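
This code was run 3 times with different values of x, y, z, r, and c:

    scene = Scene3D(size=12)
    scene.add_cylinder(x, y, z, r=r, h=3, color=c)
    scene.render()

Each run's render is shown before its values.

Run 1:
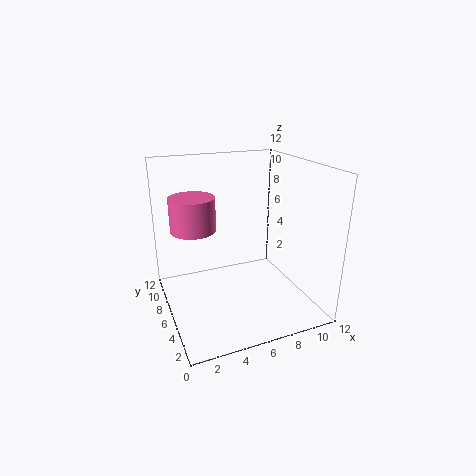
x = 3; y = 9; z = 6; r = 2; c = 'hotpink'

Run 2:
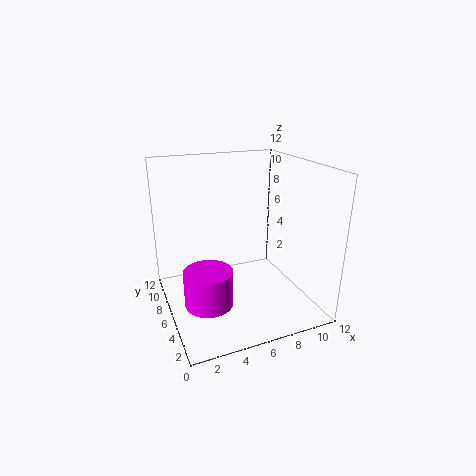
x = 3; y = 5; z = 1; r = 2; c = 'magenta'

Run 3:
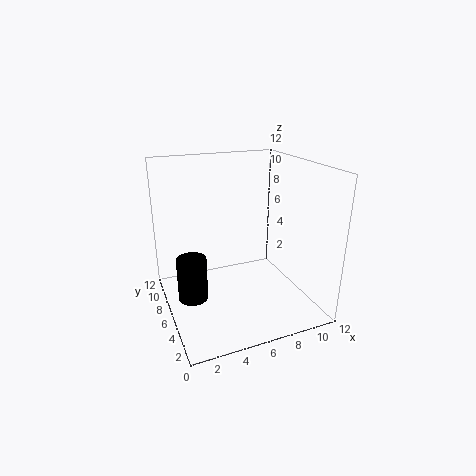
x = 1; y = 2; z = 4; r = 1; c = 'black'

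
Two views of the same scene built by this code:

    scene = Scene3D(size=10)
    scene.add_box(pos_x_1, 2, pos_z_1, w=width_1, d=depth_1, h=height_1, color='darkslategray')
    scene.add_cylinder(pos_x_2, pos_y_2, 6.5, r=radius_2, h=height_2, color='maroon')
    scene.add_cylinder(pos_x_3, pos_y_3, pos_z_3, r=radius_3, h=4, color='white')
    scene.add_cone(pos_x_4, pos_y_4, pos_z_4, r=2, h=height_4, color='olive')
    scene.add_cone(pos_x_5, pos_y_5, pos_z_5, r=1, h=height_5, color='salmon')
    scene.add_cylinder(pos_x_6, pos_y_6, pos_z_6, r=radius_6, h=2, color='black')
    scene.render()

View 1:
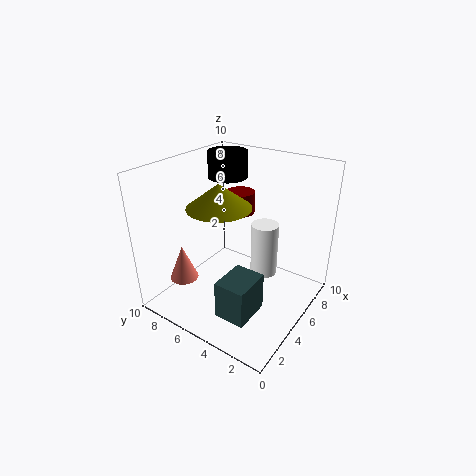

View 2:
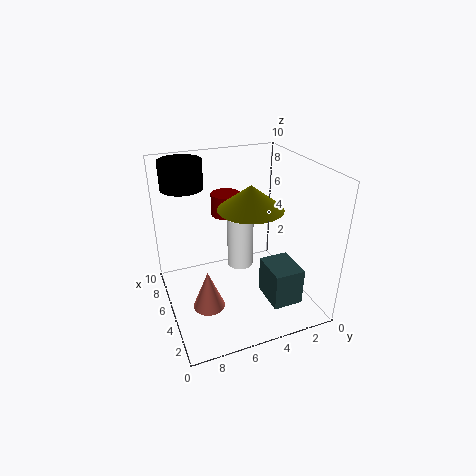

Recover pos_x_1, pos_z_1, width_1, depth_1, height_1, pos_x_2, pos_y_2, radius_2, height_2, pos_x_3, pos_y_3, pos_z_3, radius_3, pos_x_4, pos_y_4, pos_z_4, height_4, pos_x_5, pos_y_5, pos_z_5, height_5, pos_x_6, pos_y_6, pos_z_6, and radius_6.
pos_x_1 = 1; pos_z_1 = 1.5; width_1 = 2.5; depth_1 = 2; height_1 = 2.5; pos_x_2 = 6; pos_y_2 = 5.5; radius_2 = 1; height_2 = 1.5; pos_x_3 = 7; pos_y_3 = 4; pos_z_3 = 1.5; radius_3 = 1; pos_x_4 = 3; pos_y_4 = 5; pos_z_4 = 8; height_4 = 1.5; pos_x_5 = 2.5; pos_y_5 = 8; pos_z_5 = 2; height_5 = 2.5; pos_x_6 = 8; pos_y_6 = 8; pos_z_6 = 8; radius_6 = 1.5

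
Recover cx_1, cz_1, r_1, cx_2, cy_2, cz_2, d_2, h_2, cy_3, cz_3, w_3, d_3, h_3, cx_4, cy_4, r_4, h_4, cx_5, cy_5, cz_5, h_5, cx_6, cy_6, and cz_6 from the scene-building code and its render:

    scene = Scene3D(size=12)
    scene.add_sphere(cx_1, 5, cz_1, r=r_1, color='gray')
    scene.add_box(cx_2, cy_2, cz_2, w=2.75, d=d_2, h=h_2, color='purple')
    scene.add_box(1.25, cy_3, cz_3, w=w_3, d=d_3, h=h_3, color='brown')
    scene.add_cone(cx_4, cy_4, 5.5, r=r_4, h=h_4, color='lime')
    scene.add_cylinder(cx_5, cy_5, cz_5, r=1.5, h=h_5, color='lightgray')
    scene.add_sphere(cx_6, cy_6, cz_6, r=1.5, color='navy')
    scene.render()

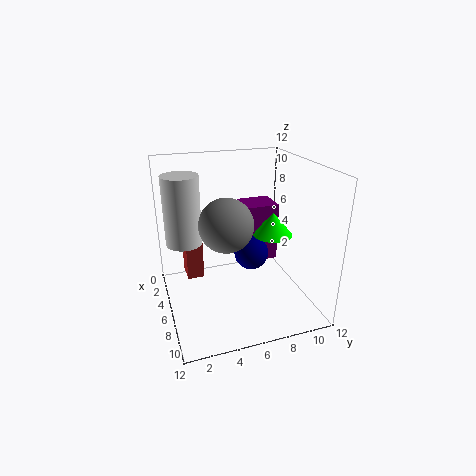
cx_1 = 6
cz_1 = 7.25
r_1 = 2.25
cx_2 = 2
cy_2 = 7.25
cz_2 = 2.75
d_2 = 3
h_2 = 5.25
cy_3 = 2
cz_3 = 1.25
w_3 = 2.25
d_3 = 1.5
h_3 = 4.25
cx_4 = 5.25
cy_4 = 9.5
r_4 = 1.75
h_4 = 2
cx_5 = 4.5
cy_5 = 1.75
cz_5 = 5.5
h_5 = 5.75
cx_6 = 5.25
cy_6 = 7.5
cz_6 = 4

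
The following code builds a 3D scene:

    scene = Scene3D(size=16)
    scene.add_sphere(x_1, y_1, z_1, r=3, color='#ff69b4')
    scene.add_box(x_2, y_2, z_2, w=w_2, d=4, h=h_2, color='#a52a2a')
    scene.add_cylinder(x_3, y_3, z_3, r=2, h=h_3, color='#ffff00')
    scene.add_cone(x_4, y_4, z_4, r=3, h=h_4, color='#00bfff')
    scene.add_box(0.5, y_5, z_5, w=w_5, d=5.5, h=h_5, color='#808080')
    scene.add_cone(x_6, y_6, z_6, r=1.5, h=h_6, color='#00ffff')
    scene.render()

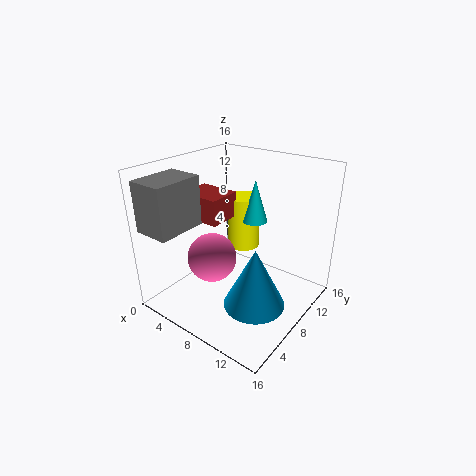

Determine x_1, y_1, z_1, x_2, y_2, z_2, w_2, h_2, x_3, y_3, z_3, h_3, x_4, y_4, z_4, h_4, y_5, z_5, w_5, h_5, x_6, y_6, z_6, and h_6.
x_1 = 4, y_1 = 8, z_1 = 4, x_2 = 0.5, y_2 = 7, z_2 = 9, w_2 = 5, h_2 = 3, x_3 = 5.5, y_3 = 12.5, z_3 = 4.5, h_3 = 6.5, x_4 = 13, y_4 = 4, z_4 = 4, h_4 = 6, y_5 = 0.5, z_5 = 9.5, w_5 = 4, h_5 = 5.5, x_6 = 7.5, y_6 = 12, z_6 = 8.5, h_6 = 5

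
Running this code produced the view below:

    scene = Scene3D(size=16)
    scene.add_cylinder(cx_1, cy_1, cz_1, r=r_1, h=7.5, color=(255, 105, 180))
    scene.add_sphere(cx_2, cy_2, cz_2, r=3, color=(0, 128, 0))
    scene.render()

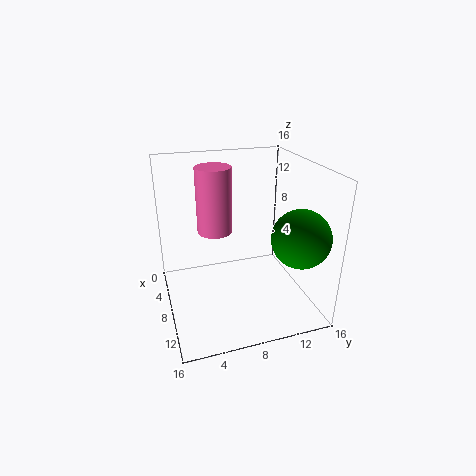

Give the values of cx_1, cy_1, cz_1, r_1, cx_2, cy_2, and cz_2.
cx_1 = 5.5, cy_1 = 6, cz_1 = 8, r_1 = 2, cx_2 = 13, cy_2 = 13, cz_2 = 9.5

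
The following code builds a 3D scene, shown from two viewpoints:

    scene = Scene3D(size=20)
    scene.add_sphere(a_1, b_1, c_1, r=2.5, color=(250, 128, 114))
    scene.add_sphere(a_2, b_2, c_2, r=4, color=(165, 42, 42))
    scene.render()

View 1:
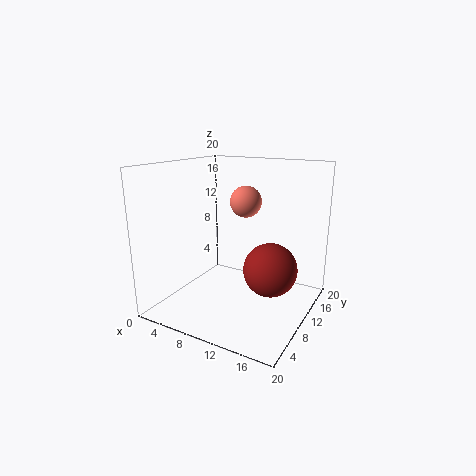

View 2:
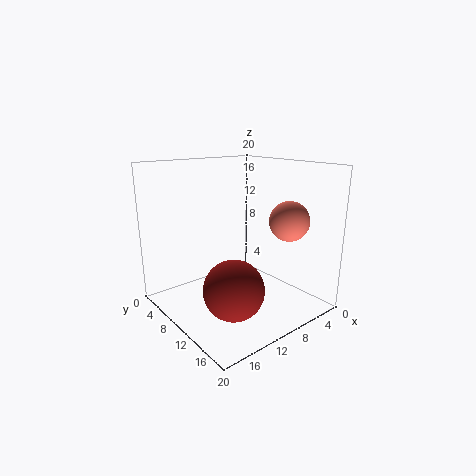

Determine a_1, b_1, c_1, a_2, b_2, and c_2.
a_1 = 7.5, b_1 = 17, c_1 = 13.5, a_2 = 13.5, b_2 = 13.5, c_2 = 4.5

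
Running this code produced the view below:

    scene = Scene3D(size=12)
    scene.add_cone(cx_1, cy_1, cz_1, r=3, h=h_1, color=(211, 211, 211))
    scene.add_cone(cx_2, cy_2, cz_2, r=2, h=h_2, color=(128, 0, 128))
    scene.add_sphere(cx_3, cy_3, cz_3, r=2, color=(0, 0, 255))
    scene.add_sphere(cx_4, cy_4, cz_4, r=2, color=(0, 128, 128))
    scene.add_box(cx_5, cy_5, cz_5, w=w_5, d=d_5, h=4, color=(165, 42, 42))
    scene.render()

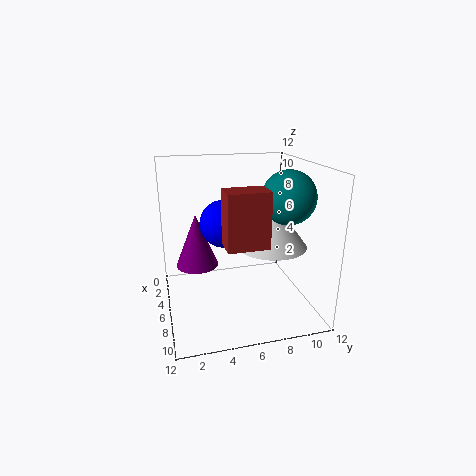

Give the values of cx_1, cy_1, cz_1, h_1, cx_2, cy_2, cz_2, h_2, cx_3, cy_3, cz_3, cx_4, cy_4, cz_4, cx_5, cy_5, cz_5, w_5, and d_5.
cx_1 = 6
cy_1 = 9
cz_1 = 5
h_1 = 4
cx_2 = 2
cy_2 = 3
cz_2 = 2
h_2 = 5
cx_3 = 5
cy_3 = 5
cz_3 = 7
cx_4 = 9
cy_4 = 9
cz_4 = 10
cx_5 = 9
cy_5 = 4
cz_5 = 7
w_5 = 2
d_5 = 3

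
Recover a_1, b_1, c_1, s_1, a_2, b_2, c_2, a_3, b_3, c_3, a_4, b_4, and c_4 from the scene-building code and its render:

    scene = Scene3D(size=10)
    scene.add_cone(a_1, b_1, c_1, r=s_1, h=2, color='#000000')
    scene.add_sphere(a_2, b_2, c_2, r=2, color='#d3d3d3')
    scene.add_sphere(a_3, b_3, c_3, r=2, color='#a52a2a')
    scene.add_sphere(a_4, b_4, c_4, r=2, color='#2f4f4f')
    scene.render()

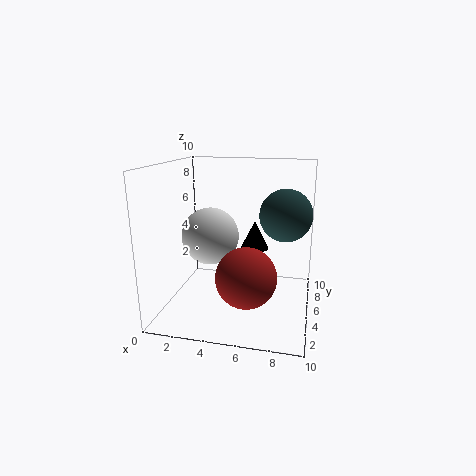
a_1 = 6; b_1 = 6; c_1 = 4; s_1 = 1; a_2 = 3; b_2 = 5; c_2 = 5; a_3 = 6; b_3 = 3; c_3 = 3; a_4 = 8; b_4 = 8; c_4 = 6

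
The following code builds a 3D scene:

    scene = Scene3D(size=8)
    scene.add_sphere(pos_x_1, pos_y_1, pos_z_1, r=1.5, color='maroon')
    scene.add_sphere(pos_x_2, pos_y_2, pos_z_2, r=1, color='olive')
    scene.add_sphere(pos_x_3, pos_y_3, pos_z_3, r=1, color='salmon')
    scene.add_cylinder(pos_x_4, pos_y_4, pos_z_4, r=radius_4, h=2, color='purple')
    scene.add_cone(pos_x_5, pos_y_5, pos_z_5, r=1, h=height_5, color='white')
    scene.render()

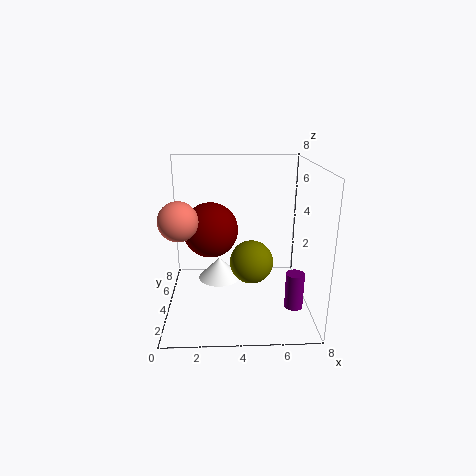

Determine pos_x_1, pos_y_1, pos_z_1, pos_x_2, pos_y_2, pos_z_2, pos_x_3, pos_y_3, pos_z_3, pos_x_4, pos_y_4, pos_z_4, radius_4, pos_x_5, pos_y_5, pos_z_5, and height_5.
pos_x_1 = 2.5
pos_y_1 = 4
pos_z_1 = 4.5
pos_x_2 = 4.5
pos_y_2 = 1
pos_z_2 = 4
pos_x_3 = 1
pos_y_3 = 2.5
pos_z_3 = 5.5
pos_x_4 = 7
pos_y_4 = 2.5
pos_z_4 = 0.5
radius_4 = 0.5
pos_x_5 = 3
pos_y_5 = 1.5
pos_z_5 = 3
height_5 = 1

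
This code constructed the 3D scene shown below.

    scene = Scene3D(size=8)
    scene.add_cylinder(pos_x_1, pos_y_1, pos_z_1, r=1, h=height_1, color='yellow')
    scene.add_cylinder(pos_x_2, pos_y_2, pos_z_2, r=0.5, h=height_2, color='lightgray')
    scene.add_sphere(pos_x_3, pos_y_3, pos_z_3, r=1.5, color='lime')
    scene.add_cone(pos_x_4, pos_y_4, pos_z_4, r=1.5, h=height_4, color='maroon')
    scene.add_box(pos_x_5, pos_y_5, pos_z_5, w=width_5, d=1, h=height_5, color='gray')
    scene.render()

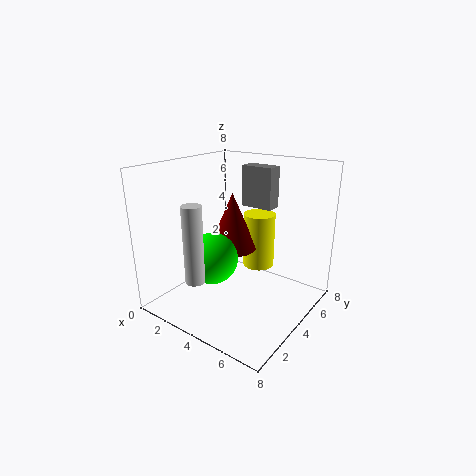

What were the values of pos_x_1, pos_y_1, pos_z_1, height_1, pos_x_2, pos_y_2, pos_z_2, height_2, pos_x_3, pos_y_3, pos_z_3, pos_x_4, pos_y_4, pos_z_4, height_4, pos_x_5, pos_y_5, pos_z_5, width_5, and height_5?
pos_x_1 = 3.5
pos_y_1 = 7
pos_z_1 = 1
height_1 = 3.5
pos_x_2 = 3.5
pos_y_2 = 1
pos_z_2 = 2.5
height_2 = 4
pos_x_3 = 2.5
pos_y_3 = 3.5
pos_z_3 = 2.5
pos_x_4 = 2.5
pos_y_4 = 5.5
pos_z_4 = 2.5
height_4 = 3.5
pos_x_5 = 2.5
pos_y_5 = 6.5
pos_z_5 = 5
width_5 = 2
height_5 = 2.5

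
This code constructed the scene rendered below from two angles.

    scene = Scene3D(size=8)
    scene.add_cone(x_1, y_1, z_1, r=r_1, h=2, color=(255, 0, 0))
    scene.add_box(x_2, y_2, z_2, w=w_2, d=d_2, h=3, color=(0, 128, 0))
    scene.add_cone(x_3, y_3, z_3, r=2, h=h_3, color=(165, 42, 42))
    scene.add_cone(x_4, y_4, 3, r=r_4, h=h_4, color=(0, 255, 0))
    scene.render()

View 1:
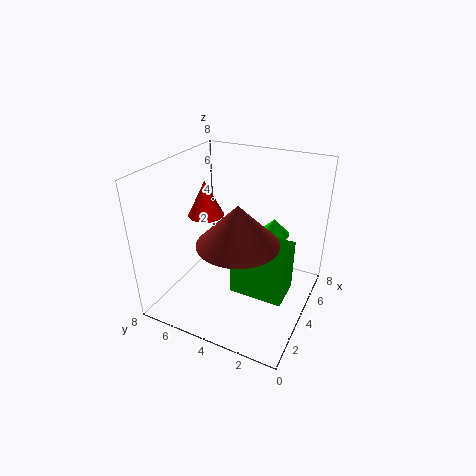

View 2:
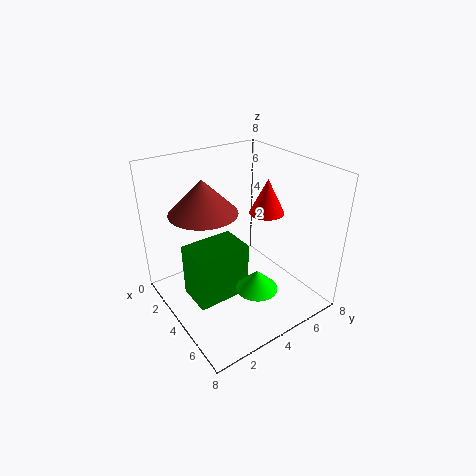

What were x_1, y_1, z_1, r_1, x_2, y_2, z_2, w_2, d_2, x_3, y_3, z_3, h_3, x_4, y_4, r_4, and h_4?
x_1 = 4; y_1 = 6; z_1 = 5; r_1 = 1; x_2 = 3; y_2 = 1; z_2 = 1; w_2 = 2; d_2 = 3; x_3 = 2; y_3 = 3; z_3 = 5; h_3 = 2; x_4 = 7; y_4 = 3; r_4 = 1; h_4 = 1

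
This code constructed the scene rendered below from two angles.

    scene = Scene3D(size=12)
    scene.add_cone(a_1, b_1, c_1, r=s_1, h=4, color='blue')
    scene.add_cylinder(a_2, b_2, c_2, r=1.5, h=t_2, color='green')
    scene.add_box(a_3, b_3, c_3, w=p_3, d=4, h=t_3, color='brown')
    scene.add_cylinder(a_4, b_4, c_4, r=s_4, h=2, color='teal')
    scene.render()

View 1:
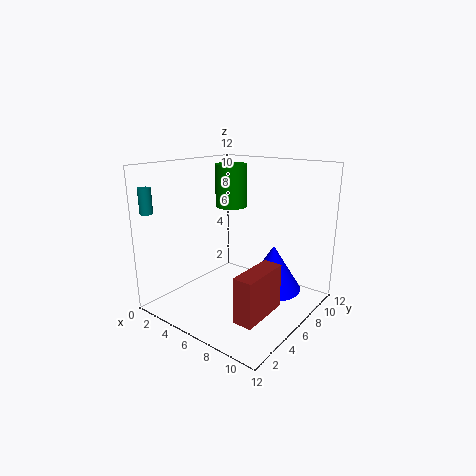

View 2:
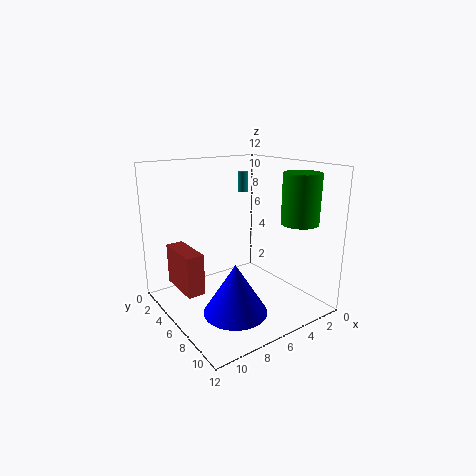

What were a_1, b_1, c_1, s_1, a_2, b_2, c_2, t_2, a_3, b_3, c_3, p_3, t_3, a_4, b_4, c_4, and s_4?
a_1 = 8, b_1 = 8.5, c_1 = 1, s_1 = 2.5, a_2 = 2.5, b_2 = 9.5, c_2 = 7.5, t_2 = 4, a_3 = 9, b_3 = 1.5, c_3 = 1.5, p_3 = 1.5, t_3 = 3.5, a_4 = 1.5, b_4 = 0.5, c_4 = 8.5, s_4 = 0.5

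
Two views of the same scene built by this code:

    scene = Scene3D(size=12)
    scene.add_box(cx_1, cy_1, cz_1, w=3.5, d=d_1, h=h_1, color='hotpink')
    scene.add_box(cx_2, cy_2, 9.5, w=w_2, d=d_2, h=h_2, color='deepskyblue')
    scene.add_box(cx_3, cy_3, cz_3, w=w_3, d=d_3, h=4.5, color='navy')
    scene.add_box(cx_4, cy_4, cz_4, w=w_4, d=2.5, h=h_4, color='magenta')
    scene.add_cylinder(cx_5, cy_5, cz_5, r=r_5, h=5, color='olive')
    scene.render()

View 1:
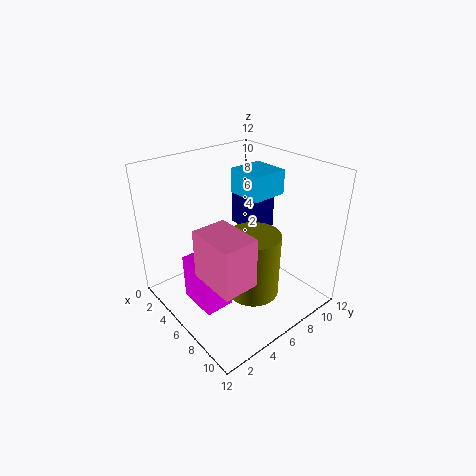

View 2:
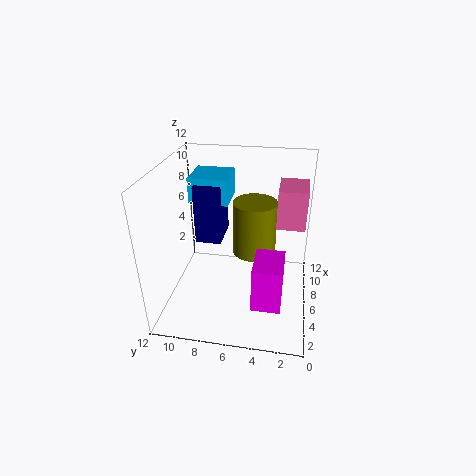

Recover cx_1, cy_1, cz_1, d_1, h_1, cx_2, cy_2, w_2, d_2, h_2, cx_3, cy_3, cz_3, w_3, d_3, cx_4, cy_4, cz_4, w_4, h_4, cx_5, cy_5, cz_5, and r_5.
cx_1 = 8; cy_1 = 0.5; cz_1 = 6; d_1 = 2.5; h_1 = 3.5; cx_2 = 4.5; cy_2 = 6.5; w_2 = 3; d_2 = 3; h_2 = 2; cx_3 = 4; cy_3 = 7; cz_3 = 6.5; w_3 = 3; d_3 = 2; cx_4 = 3.5; cy_4 = 2; cz_4 = 0.5; w_4 = 3.5; h_4 = 4; cx_5 = 9; cy_5 = 5; cz_5 = 3; r_5 = 2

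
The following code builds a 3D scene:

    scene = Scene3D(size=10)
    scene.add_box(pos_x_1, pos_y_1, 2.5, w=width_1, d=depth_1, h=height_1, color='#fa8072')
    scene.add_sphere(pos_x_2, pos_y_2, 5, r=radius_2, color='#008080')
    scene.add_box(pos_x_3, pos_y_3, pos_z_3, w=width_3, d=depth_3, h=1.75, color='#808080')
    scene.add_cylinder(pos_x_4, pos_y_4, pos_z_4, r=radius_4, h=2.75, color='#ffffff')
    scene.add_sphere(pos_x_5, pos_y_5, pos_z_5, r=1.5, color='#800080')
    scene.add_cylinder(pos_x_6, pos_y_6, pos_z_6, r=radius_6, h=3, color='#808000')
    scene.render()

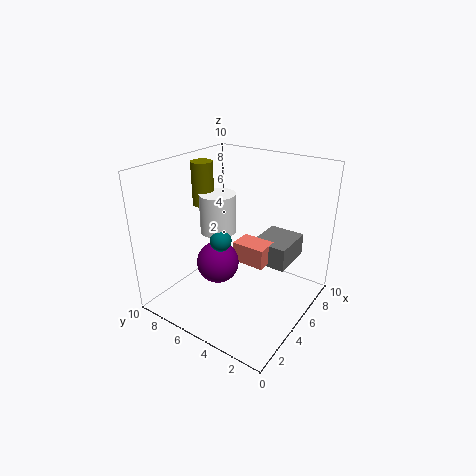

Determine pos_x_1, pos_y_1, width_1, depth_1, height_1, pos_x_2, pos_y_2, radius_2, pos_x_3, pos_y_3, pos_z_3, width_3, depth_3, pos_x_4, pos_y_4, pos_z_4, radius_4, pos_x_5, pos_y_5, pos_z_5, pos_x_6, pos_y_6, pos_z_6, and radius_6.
pos_x_1 = 5.75; pos_y_1 = 3.5; width_1 = 1.75; depth_1 = 2.5; height_1 = 1.5; pos_x_2 = 4; pos_y_2 = 5.75; radius_2 = 0.75; pos_x_3 = 6.75; pos_y_3 = 2.25; pos_z_3 = 2.25; width_3 = 3.25; depth_3 = 2.75; pos_x_4 = 4.75; pos_y_4 = 6.5; pos_z_4 = 5.25; radius_4 = 1.25; pos_x_5 = 4.25; pos_y_5 = 6.25; pos_z_5 = 3; pos_x_6 = 4.75; pos_y_6 = 7.75; pos_z_6 = 7; radius_6 = 0.75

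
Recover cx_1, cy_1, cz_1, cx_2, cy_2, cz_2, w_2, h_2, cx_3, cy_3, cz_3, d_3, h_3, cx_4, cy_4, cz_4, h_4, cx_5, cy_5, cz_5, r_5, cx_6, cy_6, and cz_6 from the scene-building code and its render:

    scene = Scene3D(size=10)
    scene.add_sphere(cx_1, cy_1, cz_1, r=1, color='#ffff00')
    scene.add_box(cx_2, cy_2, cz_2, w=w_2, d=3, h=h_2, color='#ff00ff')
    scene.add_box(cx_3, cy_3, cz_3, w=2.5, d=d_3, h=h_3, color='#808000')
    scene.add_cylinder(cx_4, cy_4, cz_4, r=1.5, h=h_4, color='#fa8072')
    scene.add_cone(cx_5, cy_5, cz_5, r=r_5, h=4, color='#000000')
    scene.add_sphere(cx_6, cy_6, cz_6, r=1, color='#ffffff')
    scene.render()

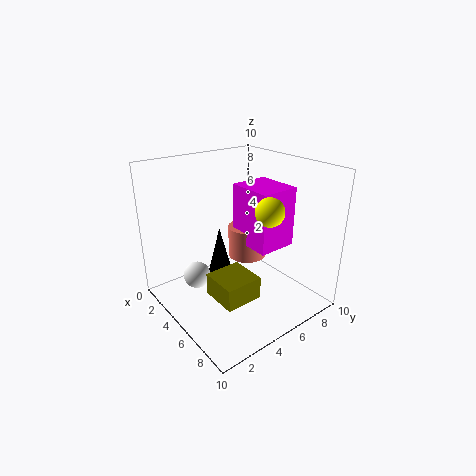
cx_1 = 6.5
cy_1 = 6.5
cz_1 = 7
cx_2 = 2.5
cy_2 = 6.5
cz_2 = 3.5
w_2 = 3.5
h_2 = 4.5
cx_3 = 5.5
cy_3 = 2
cz_3 = 2
d_3 = 2.5
h_3 = 1.5
cx_4 = 3
cy_4 = 7.5
cz_4 = 2
h_4 = 2.5
cx_5 = 2
cy_5 = 5.5
cz_5 = 0.5
r_5 = 1
cx_6 = 2.5
cy_6 = 3
cz_6 = 1.5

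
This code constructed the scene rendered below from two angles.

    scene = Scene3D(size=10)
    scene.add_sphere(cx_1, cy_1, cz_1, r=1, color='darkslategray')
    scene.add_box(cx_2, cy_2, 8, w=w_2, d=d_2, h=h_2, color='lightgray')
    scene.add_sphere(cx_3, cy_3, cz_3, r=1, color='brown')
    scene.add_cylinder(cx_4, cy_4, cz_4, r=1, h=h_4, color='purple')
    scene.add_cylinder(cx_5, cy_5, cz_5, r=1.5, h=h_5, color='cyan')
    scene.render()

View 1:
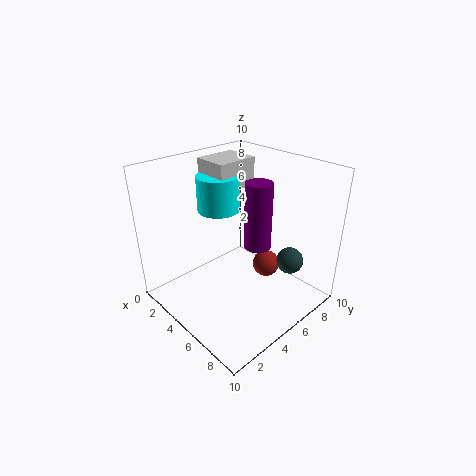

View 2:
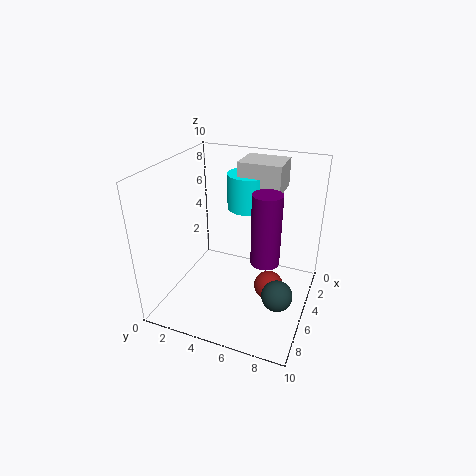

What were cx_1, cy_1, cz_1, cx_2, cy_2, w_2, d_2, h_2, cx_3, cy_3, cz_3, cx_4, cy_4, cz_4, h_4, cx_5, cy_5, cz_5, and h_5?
cx_1 = 7, cy_1 = 8.5, cz_1 = 2.5, cx_2 = 1.5, cy_2 = 4.5, w_2 = 2.5, d_2 = 3, h_2 = 2, cx_3 = 5.5, cy_3 = 7.5, cz_3 = 2, cx_4 = 5, cy_4 = 7, cz_4 = 3.5, h_4 = 5, cx_5 = 3, cy_5 = 5, cz_5 = 6.5, h_5 = 2.5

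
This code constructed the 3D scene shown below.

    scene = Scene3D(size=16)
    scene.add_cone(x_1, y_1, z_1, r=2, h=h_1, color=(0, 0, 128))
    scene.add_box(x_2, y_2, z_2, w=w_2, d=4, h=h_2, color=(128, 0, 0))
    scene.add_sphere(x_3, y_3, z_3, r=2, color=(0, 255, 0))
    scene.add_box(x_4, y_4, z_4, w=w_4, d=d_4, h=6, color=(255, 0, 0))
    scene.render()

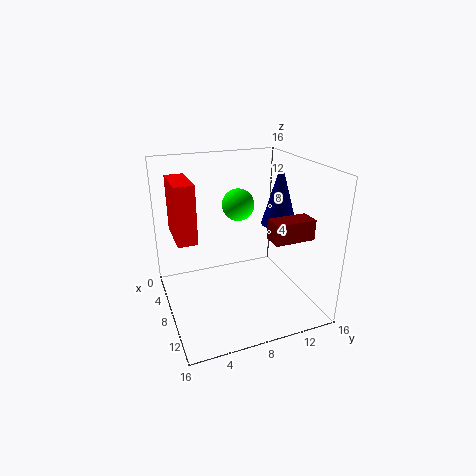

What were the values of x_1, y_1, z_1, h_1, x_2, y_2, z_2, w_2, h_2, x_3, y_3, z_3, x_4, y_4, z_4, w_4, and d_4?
x_1 = 8
y_1 = 13
z_1 = 9
h_1 = 7
x_2 = 13
y_2 = 9
z_2 = 10
w_2 = 2
h_2 = 2
x_3 = 3
y_3 = 10
z_3 = 10
x_4 = 5
y_4 = 1
z_4 = 9
w_4 = 5
d_4 = 2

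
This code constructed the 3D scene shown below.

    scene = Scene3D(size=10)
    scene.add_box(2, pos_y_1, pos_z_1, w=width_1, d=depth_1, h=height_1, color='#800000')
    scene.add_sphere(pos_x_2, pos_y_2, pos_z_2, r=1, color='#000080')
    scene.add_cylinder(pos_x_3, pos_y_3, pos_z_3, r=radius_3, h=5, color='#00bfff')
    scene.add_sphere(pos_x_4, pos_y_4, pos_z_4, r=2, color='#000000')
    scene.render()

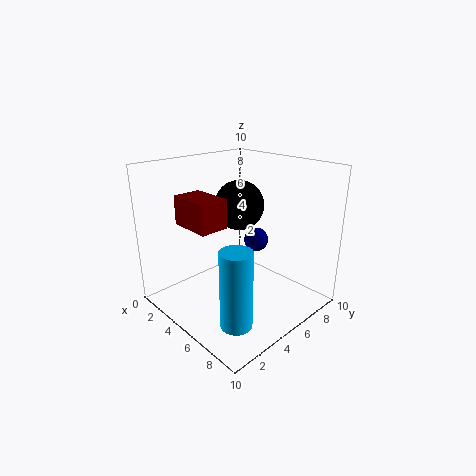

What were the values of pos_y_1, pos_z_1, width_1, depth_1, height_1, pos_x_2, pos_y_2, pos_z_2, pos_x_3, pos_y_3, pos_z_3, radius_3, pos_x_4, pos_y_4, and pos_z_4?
pos_y_1 = 2; pos_z_1 = 6; width_1 = 3; depth_1 = 2; height_1 = 2; pos_x_2 = 3; pos_y_2 = 9; pos_z_2 = 3; pos_x_3 = 8; pos_y_3 = 2; pos_z_3 = 1; radius_3 = 1; pos_x_4 = 2; pos_y_4 = 8; pos_z_4 = 6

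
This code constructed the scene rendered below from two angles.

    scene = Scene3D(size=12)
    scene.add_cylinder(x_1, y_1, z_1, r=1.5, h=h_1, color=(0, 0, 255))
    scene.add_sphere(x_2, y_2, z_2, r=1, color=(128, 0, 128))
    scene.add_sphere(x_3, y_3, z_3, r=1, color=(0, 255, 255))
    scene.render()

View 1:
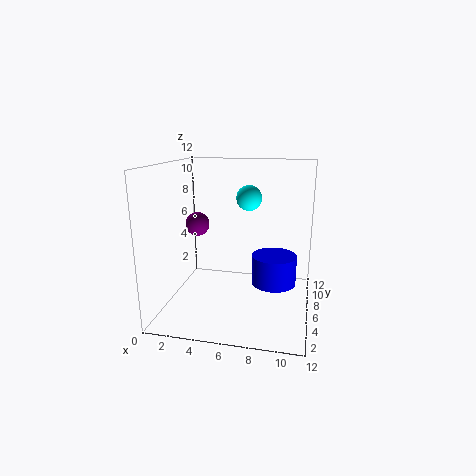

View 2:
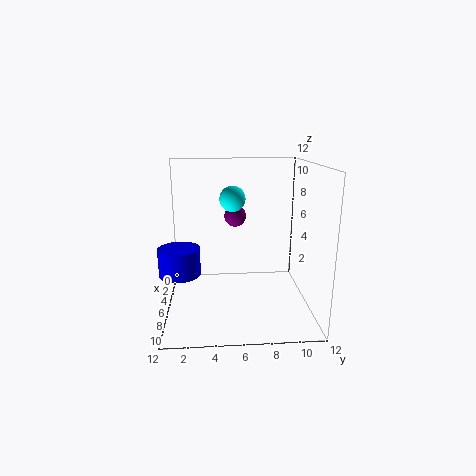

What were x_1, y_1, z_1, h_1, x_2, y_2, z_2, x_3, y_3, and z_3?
x_1 = 9.5; y_1 = 1.5; z_1 = 4.5; h_1 = 2; x_2 = 2.5; y_2 = 6; z_2 = 7; x_3 = 7; y_3 = 5.5; z_3 = 9.5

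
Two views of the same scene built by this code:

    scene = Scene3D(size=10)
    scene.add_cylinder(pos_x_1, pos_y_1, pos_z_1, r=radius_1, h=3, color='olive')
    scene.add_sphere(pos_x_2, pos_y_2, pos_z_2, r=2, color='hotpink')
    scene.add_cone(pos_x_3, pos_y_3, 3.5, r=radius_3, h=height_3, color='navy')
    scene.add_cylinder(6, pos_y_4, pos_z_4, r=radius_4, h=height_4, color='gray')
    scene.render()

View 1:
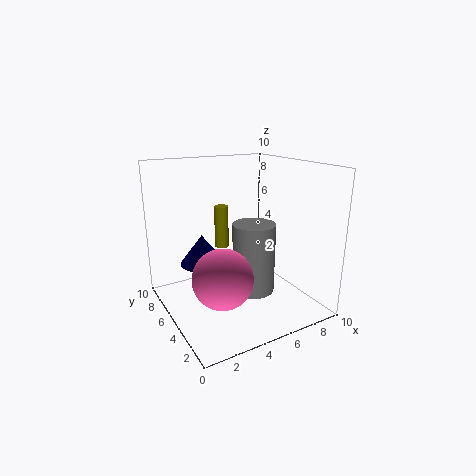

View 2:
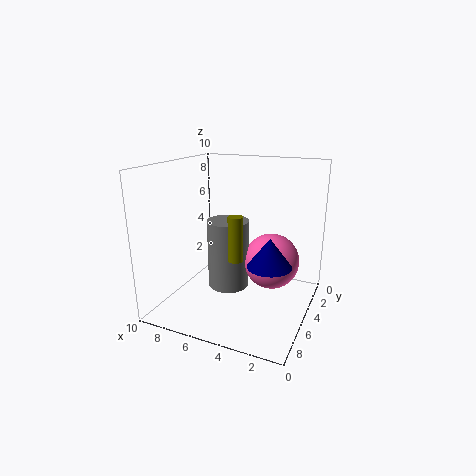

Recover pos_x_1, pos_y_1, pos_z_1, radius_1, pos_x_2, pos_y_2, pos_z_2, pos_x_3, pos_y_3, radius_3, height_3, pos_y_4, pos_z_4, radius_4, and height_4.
pos_x_1 = 4.5
pos_y_1 = 6.5
pos_z_1 = 4
radius_1 = 0.5
pos_x_2 = 3
pos_y_2 = 3.5
pos_z_2 = 3
pos_x_3 = 2.5
pos_y_3 = 5.5
radius_3 = 1.5
height_3 = 2
pos_y_4 = 4.5
pos_z_4 = 1
radius_4 = 1.5
height_4 = 5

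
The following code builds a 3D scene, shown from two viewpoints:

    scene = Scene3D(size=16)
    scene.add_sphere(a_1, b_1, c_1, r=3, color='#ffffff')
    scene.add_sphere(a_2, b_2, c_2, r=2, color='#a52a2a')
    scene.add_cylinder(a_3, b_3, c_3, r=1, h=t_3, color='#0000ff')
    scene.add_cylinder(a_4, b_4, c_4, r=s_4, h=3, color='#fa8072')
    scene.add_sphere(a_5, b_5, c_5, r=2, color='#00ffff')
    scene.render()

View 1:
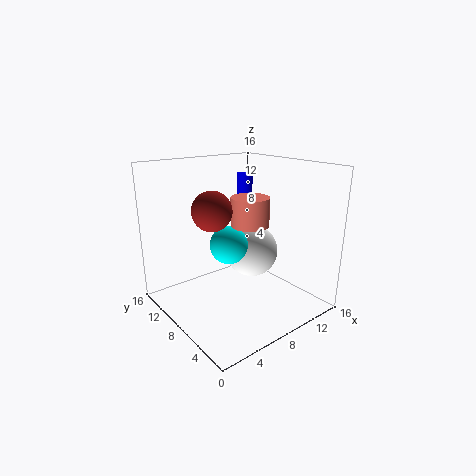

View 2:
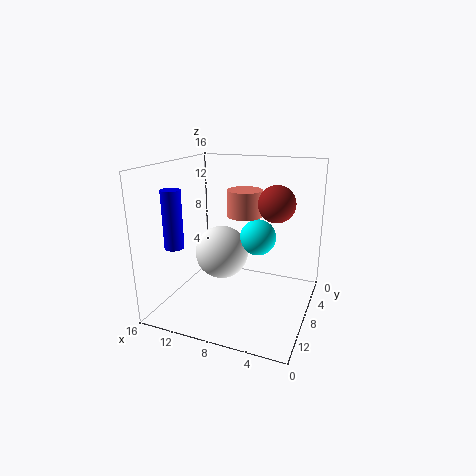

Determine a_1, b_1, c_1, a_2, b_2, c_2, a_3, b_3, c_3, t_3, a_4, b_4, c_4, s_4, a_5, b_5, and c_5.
a_1 = 10; b_1 = 8; c_1 = 6; a_2 = 4; b_2 = 7; c_2 = 12; a_3 = 13; b_3 = 13; c_3 = 8; t_3 = 6; a_4 = 8; b_4 = 6; c_4 = 10; s_4 = 2; a_5 = 6; b_5 = 7; c_5 = 8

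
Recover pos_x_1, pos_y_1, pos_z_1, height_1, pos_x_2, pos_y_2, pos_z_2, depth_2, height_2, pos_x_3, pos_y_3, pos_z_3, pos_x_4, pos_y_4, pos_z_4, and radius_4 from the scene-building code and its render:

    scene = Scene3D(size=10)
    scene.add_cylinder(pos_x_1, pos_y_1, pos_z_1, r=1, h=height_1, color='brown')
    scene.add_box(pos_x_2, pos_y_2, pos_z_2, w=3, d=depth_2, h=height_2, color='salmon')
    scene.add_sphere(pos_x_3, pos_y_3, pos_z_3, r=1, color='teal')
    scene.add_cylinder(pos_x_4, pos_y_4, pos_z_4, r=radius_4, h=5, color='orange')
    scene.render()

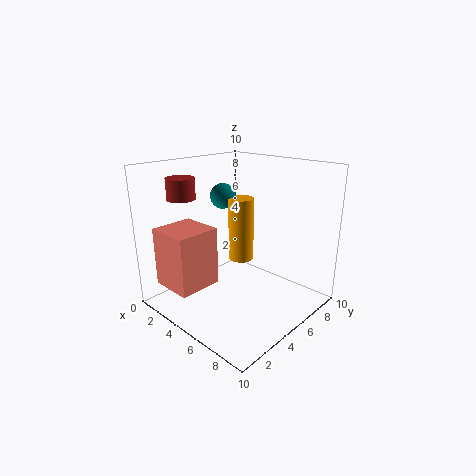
pos_x_1 = 1.5; pos_y_1 = 3; pos_z_1 = 7.5; height_1 = 1.5; pos_x_2 = 1.5; pos_y_2 = 0.5; pos_z_2 = 2; depth_2 = 3; height_2 = 4; pos_x_3 = 1.5; pos_y_3 = 7; pos_z_3 = 7; pos_x_4 = 3; pos_y_4 = 7.5; pos_z_4 = 2; radius_4 = 1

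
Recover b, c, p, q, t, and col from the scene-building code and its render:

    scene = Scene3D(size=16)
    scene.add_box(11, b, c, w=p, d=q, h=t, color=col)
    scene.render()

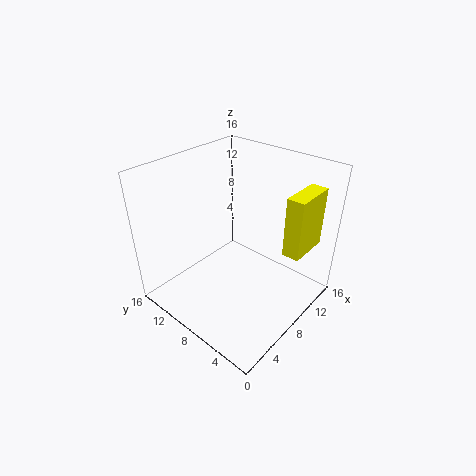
b = 2, c = 6, p = 5, q = 2, t = 7, col = 'yellow'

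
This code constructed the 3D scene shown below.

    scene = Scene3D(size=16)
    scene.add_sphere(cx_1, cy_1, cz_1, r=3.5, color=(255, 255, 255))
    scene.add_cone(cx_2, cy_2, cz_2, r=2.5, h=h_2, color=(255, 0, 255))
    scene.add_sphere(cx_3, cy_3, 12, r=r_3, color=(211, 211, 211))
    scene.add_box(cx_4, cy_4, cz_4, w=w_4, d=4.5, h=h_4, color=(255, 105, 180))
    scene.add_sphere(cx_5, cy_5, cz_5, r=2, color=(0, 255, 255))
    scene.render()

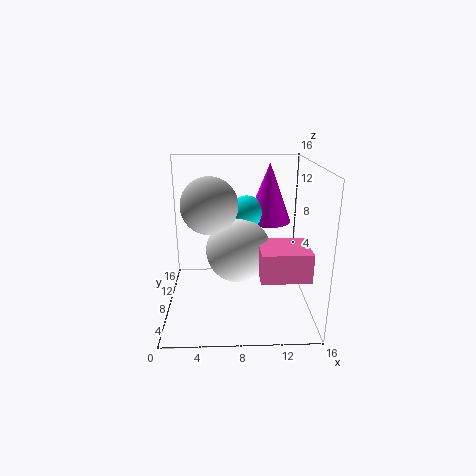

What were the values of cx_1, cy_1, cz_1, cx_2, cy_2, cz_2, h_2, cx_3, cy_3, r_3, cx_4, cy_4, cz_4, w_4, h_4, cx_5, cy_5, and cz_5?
cx_1 = 8
cy_1 = 7
cz_1 = 7
cx_2 = 11.5
cy_2 = 9.5
cz_2 = 9.5
h_2 = 6.5
cx_3 = 5
cy_3 = 7
r_3 = 3
cx_4 = 10
cy_4 = 2
cz_4 = 5.5
w_4 = 5
h_4 = 3
cx_5 = 9
cy_5 = 9
cz_5 = 10.5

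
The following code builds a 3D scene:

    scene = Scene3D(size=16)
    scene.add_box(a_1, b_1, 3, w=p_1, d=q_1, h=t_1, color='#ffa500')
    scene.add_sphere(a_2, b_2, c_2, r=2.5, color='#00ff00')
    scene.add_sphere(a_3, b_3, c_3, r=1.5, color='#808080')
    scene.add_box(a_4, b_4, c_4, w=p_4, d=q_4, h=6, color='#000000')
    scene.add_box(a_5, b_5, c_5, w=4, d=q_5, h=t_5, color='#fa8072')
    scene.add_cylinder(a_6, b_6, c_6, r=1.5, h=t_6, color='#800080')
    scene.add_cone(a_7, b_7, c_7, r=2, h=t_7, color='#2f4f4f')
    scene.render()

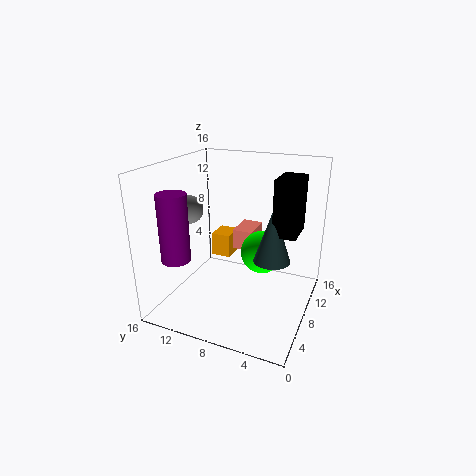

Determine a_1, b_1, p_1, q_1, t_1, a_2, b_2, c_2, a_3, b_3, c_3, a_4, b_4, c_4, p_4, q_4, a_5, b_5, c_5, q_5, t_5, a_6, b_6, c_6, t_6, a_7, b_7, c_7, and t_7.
a_1 = 12
b_1 = 11
p_1 = 3
q_1 = 2.5
t_1 = 3
a_2 = 10.5
b_2 = 6
c_2 = 5.5
a_3 = 5.5
b_3 = 12.5
c_3 = 11.5
a_4 = 7.5
b_4 = 1.5
c_4 = 9
p_4 = 4
q_4 = 2.5
a_5 = 12
b_5 = 8
c_5 = 4.5
q_5 = 2.5
t_5 = 2.5
a_6 = 2.5
b_6 = 12.5
c_6 = 7
t_6 = 7
a_7 = 8
b_7 = 4
c_7 = 6
t_7 = 6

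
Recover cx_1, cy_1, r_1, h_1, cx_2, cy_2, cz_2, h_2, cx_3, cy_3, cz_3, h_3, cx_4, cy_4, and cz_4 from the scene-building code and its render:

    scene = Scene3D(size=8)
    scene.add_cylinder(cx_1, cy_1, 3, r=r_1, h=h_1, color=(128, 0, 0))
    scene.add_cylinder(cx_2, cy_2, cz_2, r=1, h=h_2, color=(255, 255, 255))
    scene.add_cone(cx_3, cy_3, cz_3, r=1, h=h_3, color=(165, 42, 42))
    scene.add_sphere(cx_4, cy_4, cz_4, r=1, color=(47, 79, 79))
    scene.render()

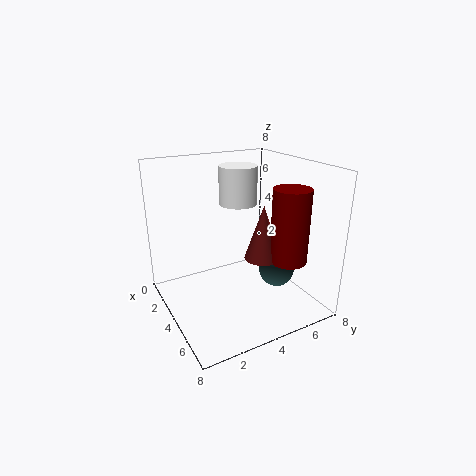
cx_1 = 6, cy_1 = 6, r_1 = 1, h_1 = 4, cx_2 = 4, cy_2 = 4, cz_2 = 6, h_2 = 2, cx_3 = 5, cy_3 = 5, cz_3 = 3, h_3 = 3, cx_4 = 5, cy_4 = 6, cz_4 = 2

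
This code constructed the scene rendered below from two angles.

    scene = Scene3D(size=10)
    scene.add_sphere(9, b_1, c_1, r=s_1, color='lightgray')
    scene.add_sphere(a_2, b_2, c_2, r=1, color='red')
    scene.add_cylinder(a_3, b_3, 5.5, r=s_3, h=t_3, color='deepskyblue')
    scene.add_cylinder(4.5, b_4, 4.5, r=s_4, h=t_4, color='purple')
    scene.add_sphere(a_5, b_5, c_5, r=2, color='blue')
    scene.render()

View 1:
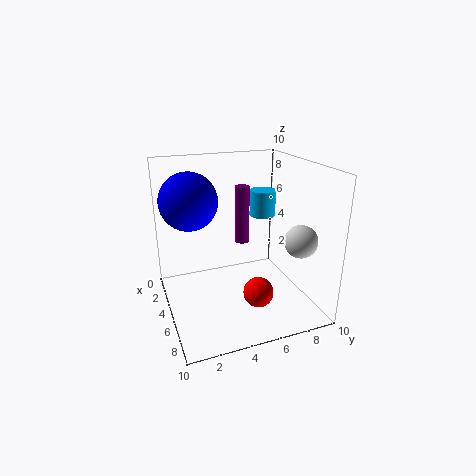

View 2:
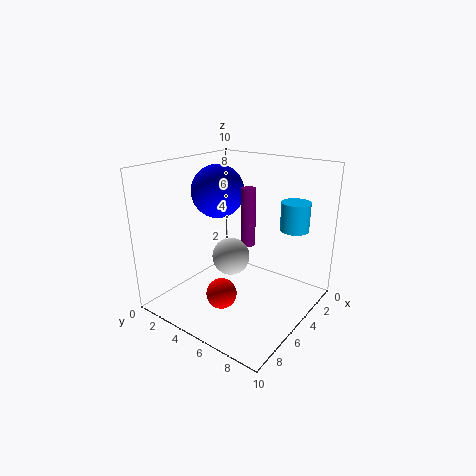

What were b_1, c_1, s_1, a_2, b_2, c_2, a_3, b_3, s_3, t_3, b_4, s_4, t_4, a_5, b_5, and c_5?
b_1 = 7.5, c_1 = 6, s_1 = 1, a_2 = 7.5, b_2 = 5.5, c_2 = 2, a_3 = 2.5, b_3 = 8, s_3 = 1, t_3 = 2, b_4 = 5.5, s_4 = 0.5, t_4 = 4, a_5 = 3.5, b_5 = 2, c_5 = 7.5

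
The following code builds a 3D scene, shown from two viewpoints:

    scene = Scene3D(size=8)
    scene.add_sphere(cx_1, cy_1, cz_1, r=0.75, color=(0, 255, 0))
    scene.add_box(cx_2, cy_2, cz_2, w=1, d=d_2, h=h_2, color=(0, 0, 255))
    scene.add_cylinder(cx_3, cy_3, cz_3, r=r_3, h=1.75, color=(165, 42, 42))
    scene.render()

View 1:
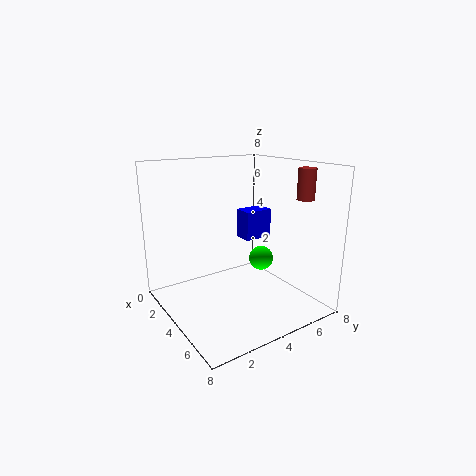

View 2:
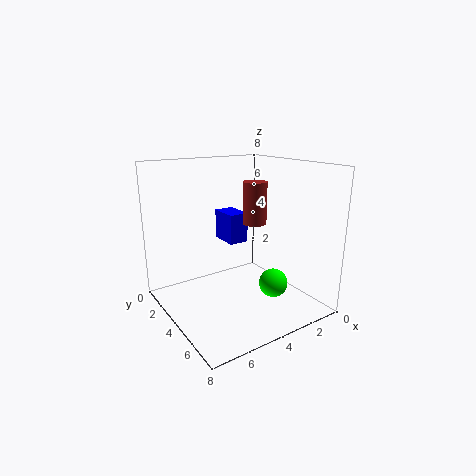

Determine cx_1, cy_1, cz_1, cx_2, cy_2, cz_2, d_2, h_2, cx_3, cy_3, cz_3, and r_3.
cx_1 = 3.25
cy_1 = 6.25
cz_1 = 2
cx_2 = 4.25
cy_2 = 3.75
cz_2 = 4.25
d_2 = 1.5
h_2 = 1.5
cx_3 = 5.5
cy_3 = 7.5
cz_3 = 6
r_3 = 0.5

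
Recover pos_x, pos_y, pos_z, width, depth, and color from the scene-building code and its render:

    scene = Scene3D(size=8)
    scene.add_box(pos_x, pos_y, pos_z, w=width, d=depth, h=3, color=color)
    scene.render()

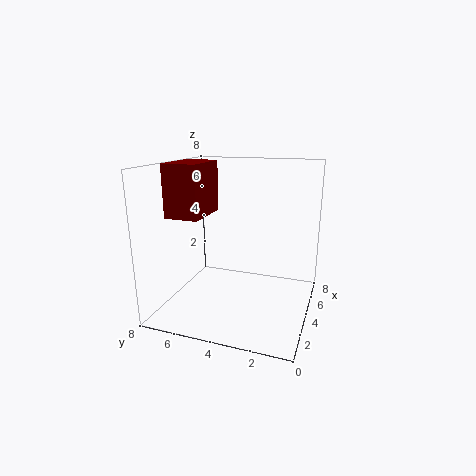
pos_x = 3; pos_y = 6; pos_z = 5; width = 3; depth = 2; color = 'maroon'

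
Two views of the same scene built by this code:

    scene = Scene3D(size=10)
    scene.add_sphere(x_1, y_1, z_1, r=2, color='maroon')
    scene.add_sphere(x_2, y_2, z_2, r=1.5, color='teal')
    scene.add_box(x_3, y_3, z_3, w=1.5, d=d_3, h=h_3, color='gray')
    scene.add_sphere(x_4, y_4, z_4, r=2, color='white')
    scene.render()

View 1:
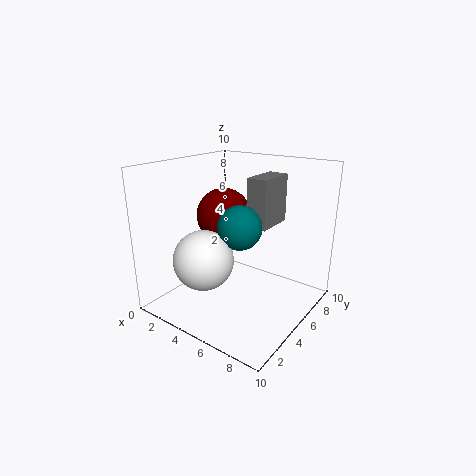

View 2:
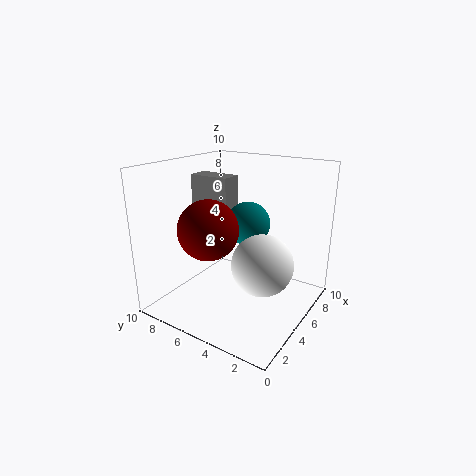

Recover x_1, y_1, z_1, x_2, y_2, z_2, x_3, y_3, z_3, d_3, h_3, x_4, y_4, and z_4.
x_1 = 3, y_1 = 6, z_1 = 6, x_2 = 5.5, y_2 = 4.5, z_2 = 6, x_3 = 5, y_3 = 6, z_3 = 5.5, d_3 = 3, h_3 = 3.5, x_4 = 4, y_4 = 2.5, z_4 = 4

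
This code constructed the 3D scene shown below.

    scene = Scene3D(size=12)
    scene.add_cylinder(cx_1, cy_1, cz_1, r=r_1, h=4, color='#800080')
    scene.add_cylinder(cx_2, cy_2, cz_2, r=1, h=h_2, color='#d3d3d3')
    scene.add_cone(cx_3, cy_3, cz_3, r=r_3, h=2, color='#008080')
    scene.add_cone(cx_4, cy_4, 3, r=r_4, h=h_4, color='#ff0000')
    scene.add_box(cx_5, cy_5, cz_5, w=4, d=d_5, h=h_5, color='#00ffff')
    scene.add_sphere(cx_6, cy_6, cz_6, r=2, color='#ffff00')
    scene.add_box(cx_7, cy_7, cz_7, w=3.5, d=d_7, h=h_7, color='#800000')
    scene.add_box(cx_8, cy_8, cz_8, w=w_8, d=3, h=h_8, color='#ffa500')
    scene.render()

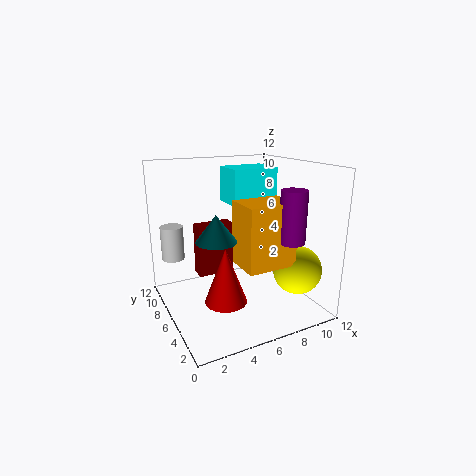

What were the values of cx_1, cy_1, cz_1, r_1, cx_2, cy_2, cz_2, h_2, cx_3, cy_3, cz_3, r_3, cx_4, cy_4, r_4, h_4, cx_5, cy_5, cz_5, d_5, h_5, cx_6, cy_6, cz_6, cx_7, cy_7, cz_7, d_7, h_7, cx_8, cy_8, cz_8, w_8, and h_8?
cx_1 = 8.5
cy_1 = 2
cz_1 = 6.5
r_1 = 1
cx_2 = 1.5
cy_2 = 10
cz_2 = 3.5
h_2 = 3
cx_3 = 3
cy_3 = 3.5
cz_3 = 7
r_3 = 1.5
cx_4 = 3
cy_4 = 2
r_4 = 1.5
h_4 = 4
cx_5 = 6
cy_5 = 6.5
cz_5 = 8.5
d_5 = 3
h_5 = 3
cx_6 = 10
cy_6 = 3
cz_6 = 3.5
cx_7 = 4
cy_7 = 10
cz_7 = 1
d_7 = 1.5
h_7 = 5
cx_8 = 5
cy_8 = 2
cz_8 = 4.5
w_8 = 4
h_8 = 5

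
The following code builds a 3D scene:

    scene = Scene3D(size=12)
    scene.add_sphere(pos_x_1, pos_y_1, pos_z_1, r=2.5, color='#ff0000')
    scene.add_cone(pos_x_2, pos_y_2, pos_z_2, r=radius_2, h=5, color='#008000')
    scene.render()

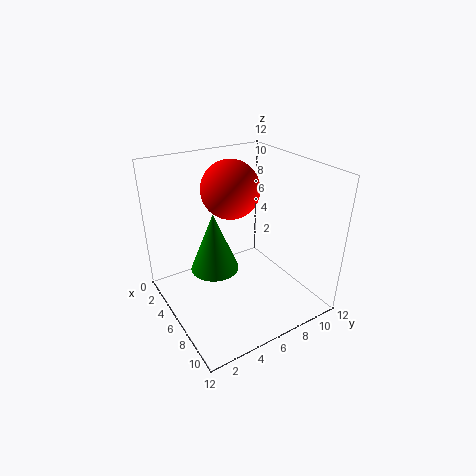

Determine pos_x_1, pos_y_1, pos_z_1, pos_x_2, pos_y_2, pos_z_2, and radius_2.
pos_x_1 = 4
pos_y_1 = 6.5
pos_z_1 = 9.5
pos_x_2 = 5.5
pos_y_2 = 4
pos_z_2 = 3.5
radius_2 = 2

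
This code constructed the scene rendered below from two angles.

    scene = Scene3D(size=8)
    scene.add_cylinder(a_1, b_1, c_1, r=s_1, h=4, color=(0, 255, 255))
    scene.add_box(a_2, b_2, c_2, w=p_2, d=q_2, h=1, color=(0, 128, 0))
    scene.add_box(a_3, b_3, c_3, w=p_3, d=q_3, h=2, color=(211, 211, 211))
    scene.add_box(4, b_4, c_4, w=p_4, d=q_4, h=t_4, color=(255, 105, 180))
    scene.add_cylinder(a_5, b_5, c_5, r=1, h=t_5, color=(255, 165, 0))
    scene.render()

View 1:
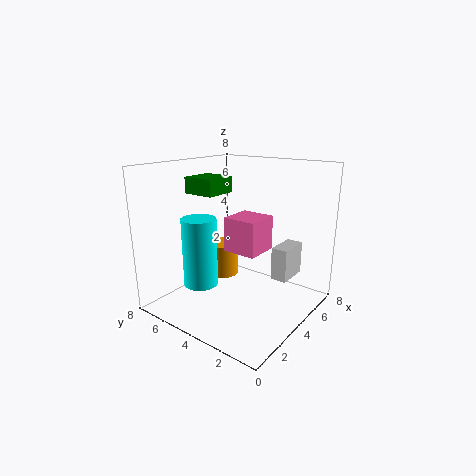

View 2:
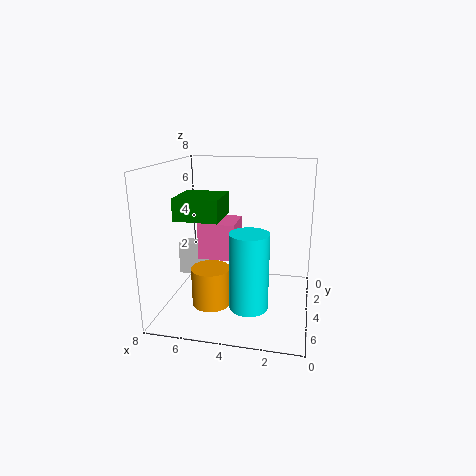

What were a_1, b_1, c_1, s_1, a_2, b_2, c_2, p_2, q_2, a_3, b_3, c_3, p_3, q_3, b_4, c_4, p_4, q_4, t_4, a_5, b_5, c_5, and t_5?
a_1 = 3
b_1 = 6
c_1 = 1
s_1 = 1
a_2 = 4
b_2 = 6
c_2 = 6
p_2 = 2
q_2 = 2
a_3 = 6
b_3 = 2
c_3 = 1
p_3 = 2
q_3 = 1
b_4 = 3
c_4 = 3
p_4 = 2
q_4 = 2
t_4 = 2
a_5 = 5
b_5 = 6
c_5 = 1
t_5 = 2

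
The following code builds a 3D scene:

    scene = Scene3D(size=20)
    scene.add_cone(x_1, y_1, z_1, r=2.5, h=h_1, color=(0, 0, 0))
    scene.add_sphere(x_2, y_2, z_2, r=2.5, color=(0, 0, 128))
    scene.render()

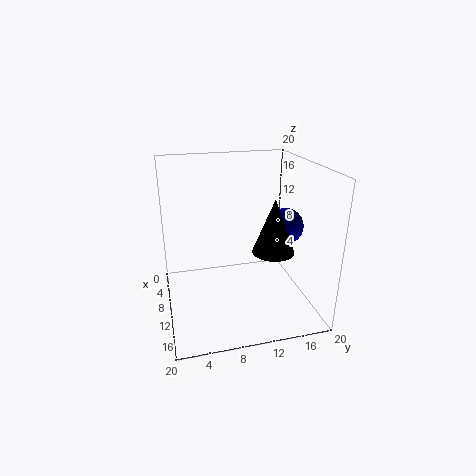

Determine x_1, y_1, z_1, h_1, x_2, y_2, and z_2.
x_1 = 17, y_1 = 12.5, z_1 = 11, h_1 = 6.5, x_2 = 11, y_2 = 16.5, z_2 = 11.5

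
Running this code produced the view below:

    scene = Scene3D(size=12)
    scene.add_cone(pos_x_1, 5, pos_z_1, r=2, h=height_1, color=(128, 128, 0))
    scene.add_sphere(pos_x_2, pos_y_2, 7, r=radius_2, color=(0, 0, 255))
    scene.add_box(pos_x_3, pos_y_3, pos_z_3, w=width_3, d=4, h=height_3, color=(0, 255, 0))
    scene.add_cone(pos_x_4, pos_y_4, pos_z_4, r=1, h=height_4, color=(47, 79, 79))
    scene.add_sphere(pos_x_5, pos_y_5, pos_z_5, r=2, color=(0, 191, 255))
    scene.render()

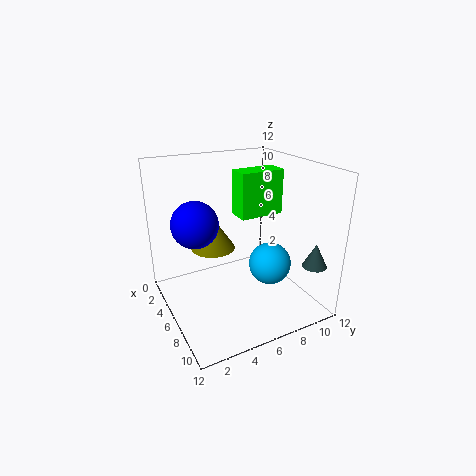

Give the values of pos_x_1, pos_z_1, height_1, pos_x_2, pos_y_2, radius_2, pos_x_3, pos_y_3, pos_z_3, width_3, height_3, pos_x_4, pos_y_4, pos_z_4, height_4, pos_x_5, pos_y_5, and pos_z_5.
pos_x_1 = 3; pos_z_1 = 4; height_1 = 3; pos_x_2 = 4; pos_y_2 = 3; radius_2 = 2; pos_x_3 = 3; pos_y_3 = 7; pos_z_3 = 7; width_3 = 2; height_3 = 4; pos_x_4 = 10; pos_y_4 = 11; pos_z_4 = 4; height_4 = 2; pos_x_5 = 5; pos_y_5 = 10; pos_z_5 = 2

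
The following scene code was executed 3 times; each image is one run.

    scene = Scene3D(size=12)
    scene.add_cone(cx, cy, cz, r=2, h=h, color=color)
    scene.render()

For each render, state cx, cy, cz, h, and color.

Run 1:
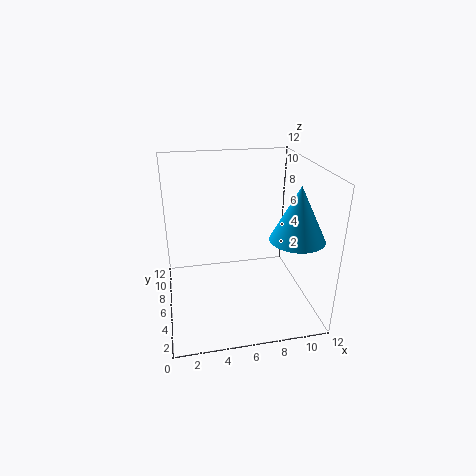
cx = 9.5
cy = 2
cz = 7.5
h = 4
color = 'deepskyblue'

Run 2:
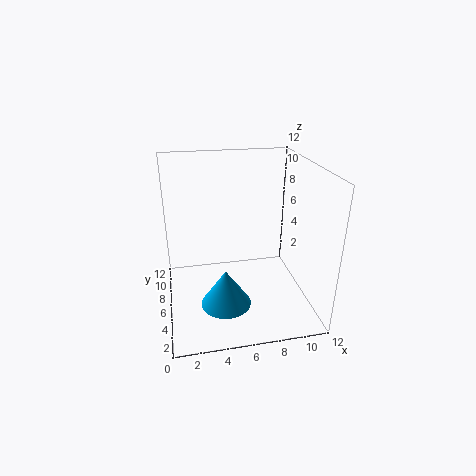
cx = 4.5
cy = 3.5
cz = 1.5
h = 3
color = 'deepskyblue'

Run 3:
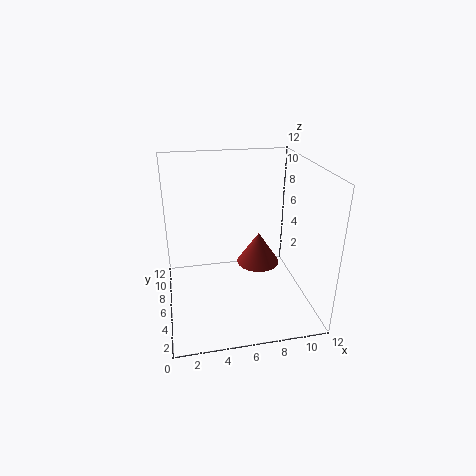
cx = 8.5
cy = 8.5
cz = 2
h = 3
color = 'brown'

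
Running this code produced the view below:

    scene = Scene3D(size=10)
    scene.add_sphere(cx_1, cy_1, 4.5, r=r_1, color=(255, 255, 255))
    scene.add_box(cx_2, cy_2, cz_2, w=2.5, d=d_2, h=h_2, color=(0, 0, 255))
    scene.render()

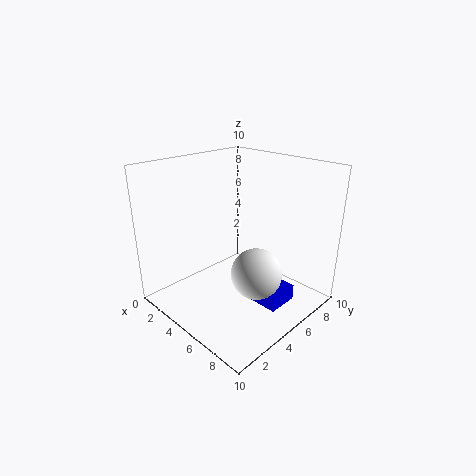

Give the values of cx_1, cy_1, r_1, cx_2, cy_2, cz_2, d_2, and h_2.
cx_1 = 8.5; cy_1 = 3; r_1 = 1.5; cx_2 = 7; cy_2 = 3.5; cz_2 = 2; d_2 = 2; h_2 = 1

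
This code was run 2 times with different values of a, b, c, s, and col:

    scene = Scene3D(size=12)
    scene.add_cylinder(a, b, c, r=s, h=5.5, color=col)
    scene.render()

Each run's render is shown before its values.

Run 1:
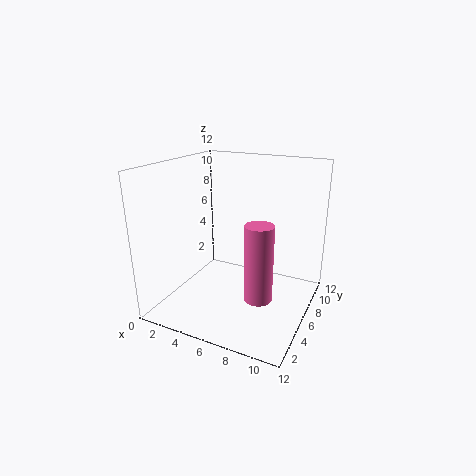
a = 9.5
b = 2
c = 3.5
s = 1
col = 'hotpink'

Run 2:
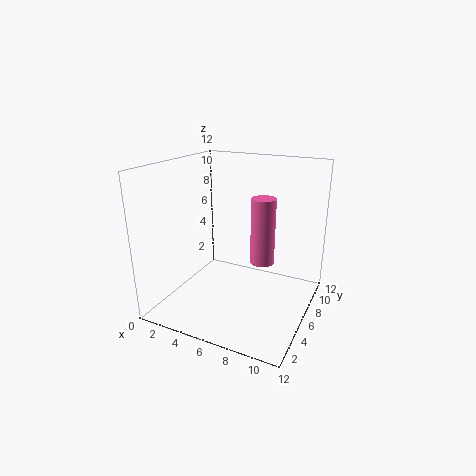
a = 8
b = 6.5
c = 4
s = 1
col = 'hotpink'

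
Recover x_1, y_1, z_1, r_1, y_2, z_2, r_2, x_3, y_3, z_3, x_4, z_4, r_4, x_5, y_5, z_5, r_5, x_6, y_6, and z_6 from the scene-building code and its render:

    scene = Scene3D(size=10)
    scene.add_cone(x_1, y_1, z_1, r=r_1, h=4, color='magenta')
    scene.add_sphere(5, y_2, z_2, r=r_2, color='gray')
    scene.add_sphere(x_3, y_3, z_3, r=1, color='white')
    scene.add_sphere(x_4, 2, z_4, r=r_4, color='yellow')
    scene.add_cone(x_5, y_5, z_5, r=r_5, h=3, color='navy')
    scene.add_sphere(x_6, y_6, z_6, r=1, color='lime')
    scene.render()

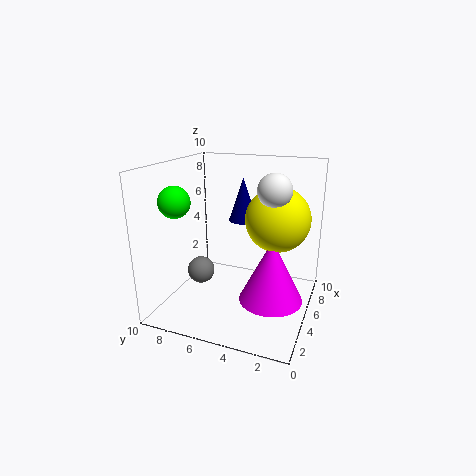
x_1 = 3; y_1 = 2; z_1 = 2; r_1 = 2; y_2 = 8; z_2 = 2; r_2 = 1; x_3 = 3; y_3 = 2; z_3 = 9; x_4 = 4; z_4 = 7; r_4 = 2; x_5 = 6; y_5 = 5; z_5 = 6; r_5 = 1; x_6 = 2; y_6 = 8; z_6 = 8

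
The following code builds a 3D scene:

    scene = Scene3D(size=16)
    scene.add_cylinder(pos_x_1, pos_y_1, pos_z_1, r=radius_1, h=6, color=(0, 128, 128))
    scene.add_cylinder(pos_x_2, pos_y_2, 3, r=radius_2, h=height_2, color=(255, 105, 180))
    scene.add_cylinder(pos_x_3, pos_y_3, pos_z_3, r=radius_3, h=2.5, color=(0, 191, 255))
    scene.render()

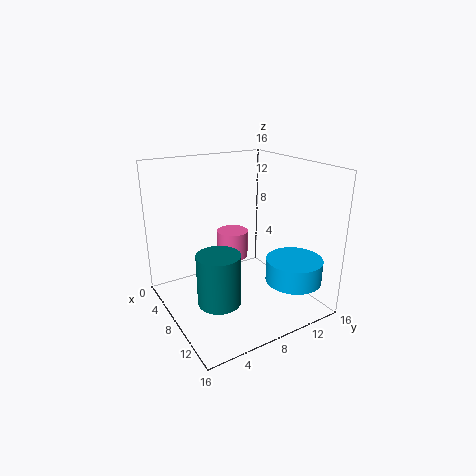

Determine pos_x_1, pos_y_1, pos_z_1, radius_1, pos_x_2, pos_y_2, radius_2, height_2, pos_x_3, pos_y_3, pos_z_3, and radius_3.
pos_x_1 = 8; pos_y_1 = 5.5; pos_z_1 = 0.5; radius_1 = 2.5; pos_x_2 = 2.5; pos_y_2 = 10.5; radius_2 = 2; height_2 = 3.5; pos_x_3 = 13; pos_y_3 = 12; pos_z_3 = 4; radius_3 = 3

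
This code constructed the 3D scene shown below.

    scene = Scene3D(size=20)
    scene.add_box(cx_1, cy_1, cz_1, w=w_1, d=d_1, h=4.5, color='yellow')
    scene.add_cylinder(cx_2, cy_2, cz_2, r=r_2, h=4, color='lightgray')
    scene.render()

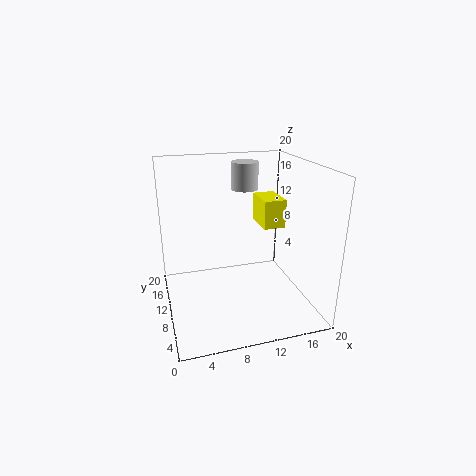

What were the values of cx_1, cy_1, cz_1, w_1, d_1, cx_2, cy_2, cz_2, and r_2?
cx_1 = 15.5; cy_1 = 14; cz_1 = 9; w_1 = 3.5; d_1 = 5.5; cx_2 = 12.5; cy_2 = 15; cz_2 = 15.5; r_2 = 2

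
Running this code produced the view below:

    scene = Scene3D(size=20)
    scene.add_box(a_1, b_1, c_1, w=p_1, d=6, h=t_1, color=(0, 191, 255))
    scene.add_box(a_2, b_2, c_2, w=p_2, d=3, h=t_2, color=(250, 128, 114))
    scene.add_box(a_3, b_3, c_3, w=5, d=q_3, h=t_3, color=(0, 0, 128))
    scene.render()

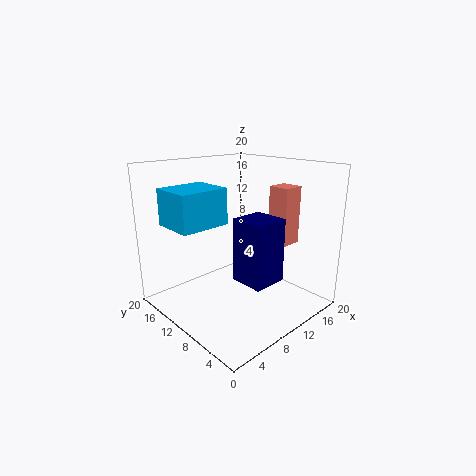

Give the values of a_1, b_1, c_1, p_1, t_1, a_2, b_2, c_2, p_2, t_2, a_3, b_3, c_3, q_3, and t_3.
a_1 = 2
b_1 = 11
c_1 = 12
p_1 = 7
t_1 = 5
a_2 = 14
b_2 = 5
c_2 = 9
p_2 = 3
t_2 = 8
a_3 = 9
b_3 = 5
c_3 = 4
q_3 = 5
t_3 = 9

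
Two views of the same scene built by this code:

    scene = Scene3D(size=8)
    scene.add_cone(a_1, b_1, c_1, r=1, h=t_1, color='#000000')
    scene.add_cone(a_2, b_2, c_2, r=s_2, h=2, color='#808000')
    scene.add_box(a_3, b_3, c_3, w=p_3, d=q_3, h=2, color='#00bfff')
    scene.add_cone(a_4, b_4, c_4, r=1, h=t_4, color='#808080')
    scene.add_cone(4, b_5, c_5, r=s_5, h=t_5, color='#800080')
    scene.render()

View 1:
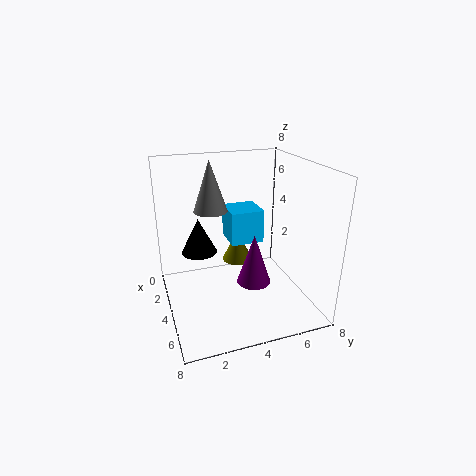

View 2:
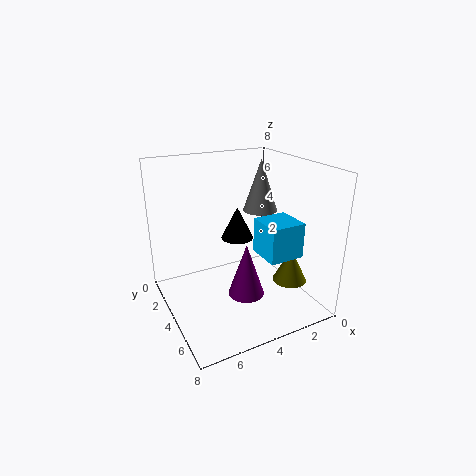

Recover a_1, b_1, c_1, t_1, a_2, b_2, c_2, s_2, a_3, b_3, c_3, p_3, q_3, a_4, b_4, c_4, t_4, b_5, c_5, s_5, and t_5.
a_1 = 3, b_1 = 2, c_1 = 3, t_1 = 2, a_2 = 1, b_2 = 5, c_2 = 1, s_2 = 1, a_3 = 1, b_3 = 4, c_3 = 3, p_3 = 2, q_3 = 2, a_4 = 2, b_4 = 3, c_4 = 5, t_4 = 3, b_5 = 5, c_5 = 1, s_5 = 1, t_5 = 3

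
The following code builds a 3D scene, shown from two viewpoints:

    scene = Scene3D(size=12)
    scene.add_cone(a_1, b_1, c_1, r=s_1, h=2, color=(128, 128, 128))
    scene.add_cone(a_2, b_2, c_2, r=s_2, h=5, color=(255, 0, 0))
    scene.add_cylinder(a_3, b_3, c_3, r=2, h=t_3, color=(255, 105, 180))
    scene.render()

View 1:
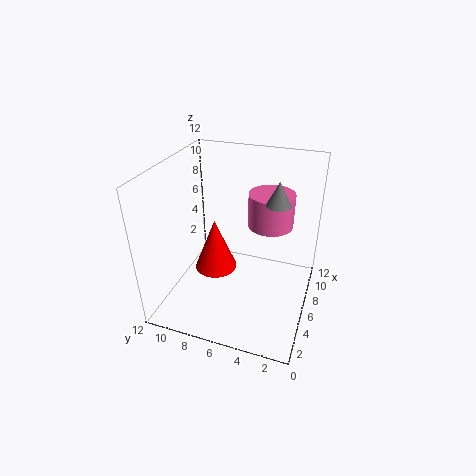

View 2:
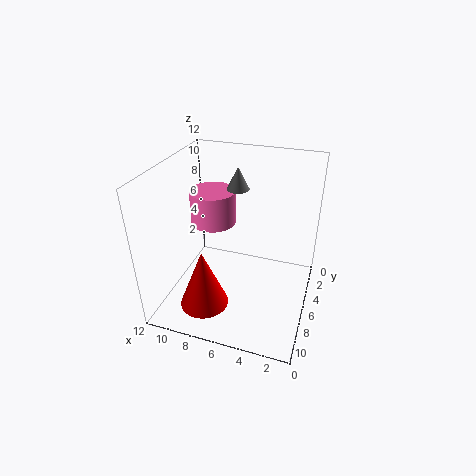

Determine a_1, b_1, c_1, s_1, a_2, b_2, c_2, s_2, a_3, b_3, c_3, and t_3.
a_1 = 7, b_1 = 3, c_1 = 9, s_1 = 1, a_2 = 8, b_2 = 9, c_2 = 1, s_2 = 2, a_3 = 9, b_3 = 4, c_3 = 6, t_3 = 3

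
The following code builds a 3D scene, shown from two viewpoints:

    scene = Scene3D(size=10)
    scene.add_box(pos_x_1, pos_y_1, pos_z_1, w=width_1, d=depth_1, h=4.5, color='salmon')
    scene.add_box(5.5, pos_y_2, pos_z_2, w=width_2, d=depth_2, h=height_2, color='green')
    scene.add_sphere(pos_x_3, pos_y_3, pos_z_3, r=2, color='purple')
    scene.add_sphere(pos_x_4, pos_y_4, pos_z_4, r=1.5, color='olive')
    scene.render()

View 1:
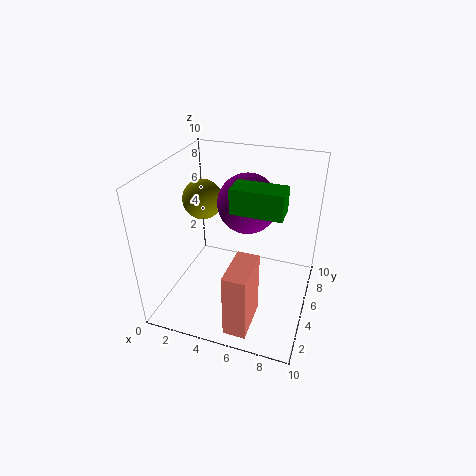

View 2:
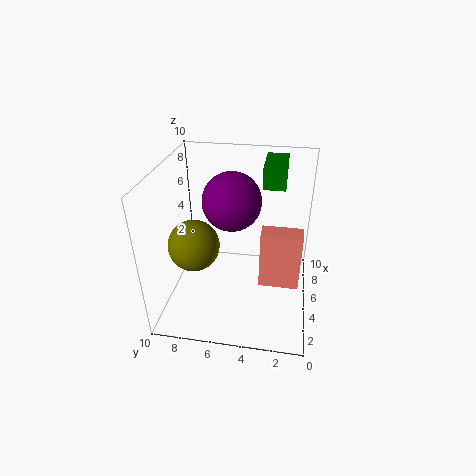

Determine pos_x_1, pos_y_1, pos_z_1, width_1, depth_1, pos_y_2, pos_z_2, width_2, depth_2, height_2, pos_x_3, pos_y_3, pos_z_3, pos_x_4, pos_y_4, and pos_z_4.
pos_x_1 = 5.5; pos_y_1 = 0.5; pos_z_1 = 0.5; width_1 = 1.5; depth_1 = 3; pos_y_2 = 2; pos_z_2 = 8.5; width_2 = 3; depth_2 = 1.5; height_2 = 1.5; pos_x_3 = 5.5; pos_y_3 = 5.5; pos_z_3 = 7.5; pos_x_4 = 1.5; pos_y_4 = 7; pos_z_4 = 6.5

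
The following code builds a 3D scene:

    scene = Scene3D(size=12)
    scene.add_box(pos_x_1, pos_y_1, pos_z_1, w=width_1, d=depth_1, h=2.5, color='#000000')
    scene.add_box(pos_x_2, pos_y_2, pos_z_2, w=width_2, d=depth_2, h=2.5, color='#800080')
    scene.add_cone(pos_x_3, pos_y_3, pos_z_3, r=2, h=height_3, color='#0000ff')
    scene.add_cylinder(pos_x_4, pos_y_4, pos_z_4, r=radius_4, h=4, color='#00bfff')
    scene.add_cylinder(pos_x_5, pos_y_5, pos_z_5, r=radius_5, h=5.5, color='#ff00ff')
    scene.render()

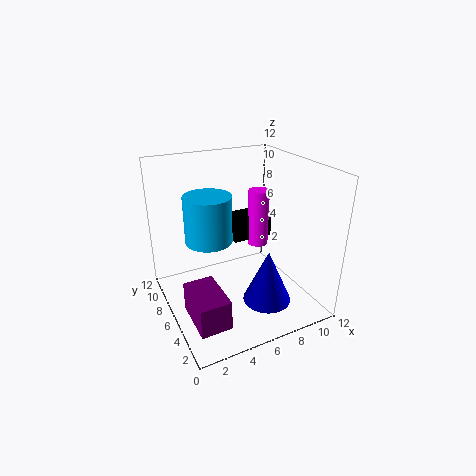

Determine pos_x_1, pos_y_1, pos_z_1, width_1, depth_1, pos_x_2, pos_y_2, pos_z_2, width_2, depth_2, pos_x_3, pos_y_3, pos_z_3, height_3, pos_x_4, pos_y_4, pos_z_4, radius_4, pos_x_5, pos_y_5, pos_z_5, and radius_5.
pos_x_1 = 7.5
pos_y_1 = 9.5
pos_z_1 = 3.5
width_1 = 4
depth_1 = 2
pos_x_2 = 1
pos_y_2 = 2
pos_z_2 = 0.5
width_2 = 2.5
depth_2 = 4
pos_x_3 = 7.5
pos_y_3 = 3.5
pos_z_3 = 1
height_3 = 4.5
pos_x_4 = 4
pos_y_4 = 7.5
pos_z_4 = 5.5
radius_4 = 2
pos_x_5 = 10
pos_y_5 = 9.5
pos_z_5 = 3
radius_5 = 1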